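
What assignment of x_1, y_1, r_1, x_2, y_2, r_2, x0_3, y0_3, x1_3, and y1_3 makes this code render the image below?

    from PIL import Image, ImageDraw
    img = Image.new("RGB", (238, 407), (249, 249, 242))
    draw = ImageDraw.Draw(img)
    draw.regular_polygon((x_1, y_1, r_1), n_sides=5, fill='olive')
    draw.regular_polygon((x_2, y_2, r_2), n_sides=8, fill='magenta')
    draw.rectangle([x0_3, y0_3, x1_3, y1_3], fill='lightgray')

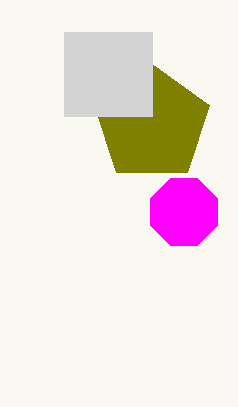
x_1 = 152
y_1 = 124
r_1 = 60
x_2 = 184
y_2 = 212
r_2 = 36
x0_3 = 64
y0_3 = 32
x1_3 = 152
y1_3 = 116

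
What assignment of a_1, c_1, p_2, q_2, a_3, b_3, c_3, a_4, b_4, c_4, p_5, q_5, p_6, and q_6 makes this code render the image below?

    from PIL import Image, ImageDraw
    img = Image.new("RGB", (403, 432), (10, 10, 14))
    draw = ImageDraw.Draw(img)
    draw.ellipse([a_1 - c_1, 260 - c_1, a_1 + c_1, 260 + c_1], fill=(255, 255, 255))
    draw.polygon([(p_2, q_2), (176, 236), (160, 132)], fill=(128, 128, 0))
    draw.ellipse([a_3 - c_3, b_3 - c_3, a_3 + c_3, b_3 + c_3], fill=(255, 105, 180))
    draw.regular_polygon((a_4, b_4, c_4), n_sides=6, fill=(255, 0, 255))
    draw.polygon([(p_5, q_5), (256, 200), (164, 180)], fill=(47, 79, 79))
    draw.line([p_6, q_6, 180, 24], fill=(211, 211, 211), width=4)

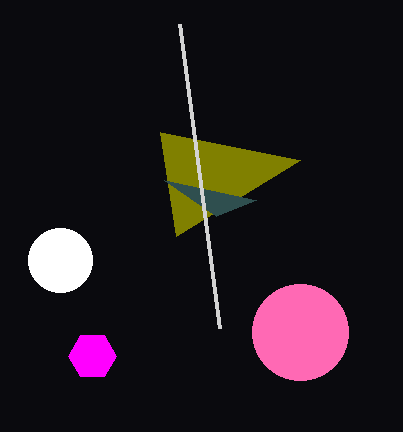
a_1 = 60
c_1 = 32
p_2 = 300
q_2 = 160
a_3 = 300
b_3 = 332
c_3 = 48
a_4 = 92
b_4 = 356
c_4 = 24
p_5 = 216
q_5 = 216
p_6 = 220
q_6 = 328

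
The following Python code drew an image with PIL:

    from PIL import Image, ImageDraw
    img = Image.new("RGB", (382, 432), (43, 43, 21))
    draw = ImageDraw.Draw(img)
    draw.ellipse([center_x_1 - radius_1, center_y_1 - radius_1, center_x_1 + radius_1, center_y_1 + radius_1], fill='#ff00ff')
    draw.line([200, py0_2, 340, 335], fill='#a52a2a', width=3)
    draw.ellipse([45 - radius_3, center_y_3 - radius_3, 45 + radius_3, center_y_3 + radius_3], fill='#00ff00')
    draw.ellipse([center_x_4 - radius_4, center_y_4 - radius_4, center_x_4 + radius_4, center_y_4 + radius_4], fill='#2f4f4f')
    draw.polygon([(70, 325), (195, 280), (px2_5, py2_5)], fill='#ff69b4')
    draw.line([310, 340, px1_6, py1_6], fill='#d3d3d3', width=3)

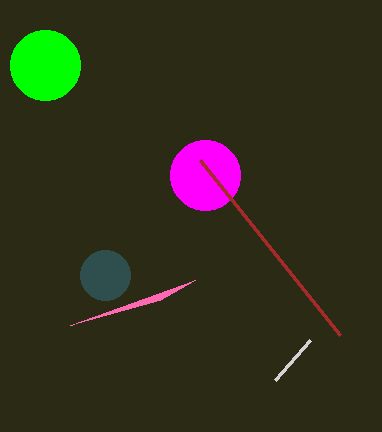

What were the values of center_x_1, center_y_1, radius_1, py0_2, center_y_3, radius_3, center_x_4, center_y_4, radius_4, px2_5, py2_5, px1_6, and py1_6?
center_x_1 = 205
center_y_1 = 175
radius_1 = 35
py0_2 = 160
center_y_3 = 65
radius_3 = 35
center_x_4 = 105
center_y_4 = 275
radius_4 = 25
px2_5 = 160
py2_5 = 300
px1_6 = 275
py1_6 = 380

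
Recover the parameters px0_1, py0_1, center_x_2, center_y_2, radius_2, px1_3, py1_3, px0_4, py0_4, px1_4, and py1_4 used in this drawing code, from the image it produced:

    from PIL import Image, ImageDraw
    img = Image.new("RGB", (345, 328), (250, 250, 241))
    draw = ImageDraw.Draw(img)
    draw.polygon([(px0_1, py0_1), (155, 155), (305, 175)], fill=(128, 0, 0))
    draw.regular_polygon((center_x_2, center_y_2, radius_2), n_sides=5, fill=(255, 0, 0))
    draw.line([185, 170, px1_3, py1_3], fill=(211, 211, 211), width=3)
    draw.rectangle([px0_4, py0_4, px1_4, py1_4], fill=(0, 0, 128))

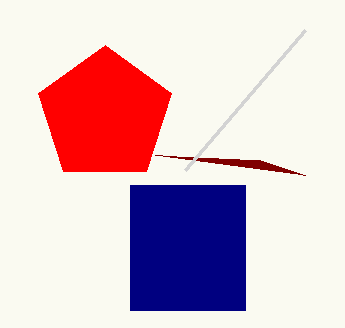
px0_1 = 260; py0_1 = 160; center_x_2 = 105; center_y_2 = 115; radius_2 = 70; px1_3 = 305; py1_3 = 30; px0_4 = 130; py0_4 = 185; px1_4 = 245; py1_4 = 310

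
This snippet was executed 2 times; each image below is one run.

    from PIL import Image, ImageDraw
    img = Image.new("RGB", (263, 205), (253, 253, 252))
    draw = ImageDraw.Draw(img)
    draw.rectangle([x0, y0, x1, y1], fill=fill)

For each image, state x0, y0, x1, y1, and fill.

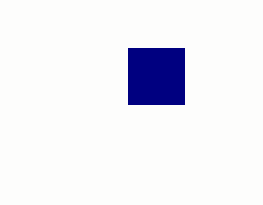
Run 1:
x0 = 128, y0 = 48, x1 = 184, y1 = 104, fill = 'navy'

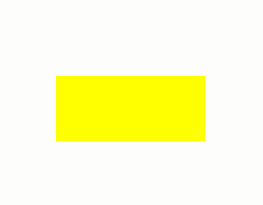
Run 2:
x0 = 56
y0 = 76
x1 = 204
y1 = 140
fill = 'yellow'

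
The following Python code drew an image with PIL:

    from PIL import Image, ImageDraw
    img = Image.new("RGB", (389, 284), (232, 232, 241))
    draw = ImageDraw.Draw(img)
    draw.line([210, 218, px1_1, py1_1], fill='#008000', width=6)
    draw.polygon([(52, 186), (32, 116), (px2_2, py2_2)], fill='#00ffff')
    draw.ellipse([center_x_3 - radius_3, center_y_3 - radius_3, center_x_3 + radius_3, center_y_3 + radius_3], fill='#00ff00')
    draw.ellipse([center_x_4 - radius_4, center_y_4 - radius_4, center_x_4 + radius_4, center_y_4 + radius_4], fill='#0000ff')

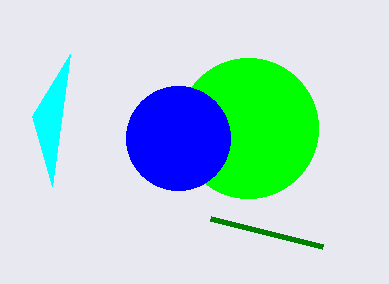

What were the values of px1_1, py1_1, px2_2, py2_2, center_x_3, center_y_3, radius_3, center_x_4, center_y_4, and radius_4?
px1_1 = 322; py1_1 = 246; px2_2 = 70; py2_2 = 54; center_x_3 = 248; center_y_3 = 128; radius_3 = 70; center_x_4 = 178; center_y_4 = 138; radius_4 = 52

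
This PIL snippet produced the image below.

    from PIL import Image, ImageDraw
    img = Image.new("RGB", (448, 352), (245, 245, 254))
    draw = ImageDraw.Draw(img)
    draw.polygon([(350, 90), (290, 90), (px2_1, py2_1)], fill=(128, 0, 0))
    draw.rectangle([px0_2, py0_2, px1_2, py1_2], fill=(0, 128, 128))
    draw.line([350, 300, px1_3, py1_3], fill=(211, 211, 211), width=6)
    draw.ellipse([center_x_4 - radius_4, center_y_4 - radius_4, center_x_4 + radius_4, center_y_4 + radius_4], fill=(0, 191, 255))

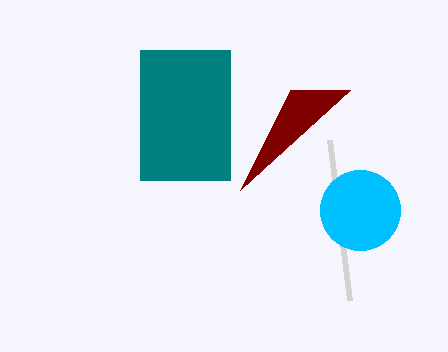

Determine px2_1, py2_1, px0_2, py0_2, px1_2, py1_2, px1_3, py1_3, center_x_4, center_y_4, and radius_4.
px2_1 = 240, py2_1 = 190, px0_2 = 140, py0_2 = 50, px1_2 = 230, py1_2 = 180, px1_3 = 330, py1_3 = 140, center_x_4 = 360, center_y_4 = 210, radius_4 = 40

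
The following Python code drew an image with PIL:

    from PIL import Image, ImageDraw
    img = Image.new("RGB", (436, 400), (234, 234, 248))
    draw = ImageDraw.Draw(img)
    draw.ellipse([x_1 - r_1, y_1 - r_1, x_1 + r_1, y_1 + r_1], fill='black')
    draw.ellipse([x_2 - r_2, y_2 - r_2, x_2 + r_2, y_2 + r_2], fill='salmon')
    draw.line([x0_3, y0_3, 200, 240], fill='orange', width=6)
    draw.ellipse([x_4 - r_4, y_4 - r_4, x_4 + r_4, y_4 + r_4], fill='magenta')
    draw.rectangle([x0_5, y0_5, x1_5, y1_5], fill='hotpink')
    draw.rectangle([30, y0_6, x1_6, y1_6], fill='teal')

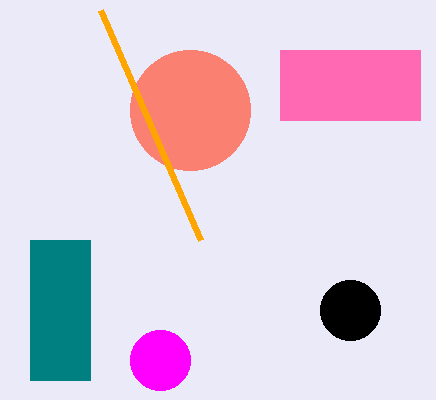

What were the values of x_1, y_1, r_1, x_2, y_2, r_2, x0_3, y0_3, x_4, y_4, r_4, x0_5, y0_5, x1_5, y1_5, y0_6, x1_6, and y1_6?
x_1 = 350; y_1 = 310; r_1 = 30; x_2 = 190; y_2 = 110; r_2 = 60; x0_3 = 100; y0_3 = 10; x_4 = 160; y_4 = 360; r_4 = 30; x0_5 = 280; y0_5 = 50; x1_5 = 420; y1_5 = 120; y0_6 = 240; x1_6 = 90; y1_6 = 380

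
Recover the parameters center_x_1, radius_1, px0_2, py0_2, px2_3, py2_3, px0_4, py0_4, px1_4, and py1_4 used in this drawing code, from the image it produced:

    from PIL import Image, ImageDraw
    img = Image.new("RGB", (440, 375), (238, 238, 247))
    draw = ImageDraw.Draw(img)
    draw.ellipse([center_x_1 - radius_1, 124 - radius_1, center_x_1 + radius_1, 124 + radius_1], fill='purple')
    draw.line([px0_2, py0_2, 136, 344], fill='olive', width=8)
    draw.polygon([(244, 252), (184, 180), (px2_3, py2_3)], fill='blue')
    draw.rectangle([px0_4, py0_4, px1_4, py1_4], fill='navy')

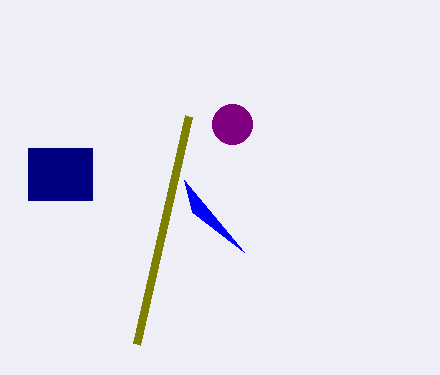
center_x_1 = 232
radius_1 = 20
px0_2 = 188
py0_2 = 116
px2_3 = 192
py2_3 = 212
px0_4 = 28
py0_4 = 148
px1_4 = 92
py1_4 = 200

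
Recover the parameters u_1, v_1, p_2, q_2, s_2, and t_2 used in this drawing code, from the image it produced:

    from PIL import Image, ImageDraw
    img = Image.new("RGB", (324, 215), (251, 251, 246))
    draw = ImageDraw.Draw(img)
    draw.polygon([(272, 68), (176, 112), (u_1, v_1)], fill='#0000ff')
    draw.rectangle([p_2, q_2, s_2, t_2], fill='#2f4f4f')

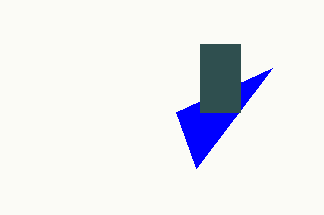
u_1 = 196
v_1 = 168
p_2 = 200
q_2 = 44
s_2 = 240
t_2 = 112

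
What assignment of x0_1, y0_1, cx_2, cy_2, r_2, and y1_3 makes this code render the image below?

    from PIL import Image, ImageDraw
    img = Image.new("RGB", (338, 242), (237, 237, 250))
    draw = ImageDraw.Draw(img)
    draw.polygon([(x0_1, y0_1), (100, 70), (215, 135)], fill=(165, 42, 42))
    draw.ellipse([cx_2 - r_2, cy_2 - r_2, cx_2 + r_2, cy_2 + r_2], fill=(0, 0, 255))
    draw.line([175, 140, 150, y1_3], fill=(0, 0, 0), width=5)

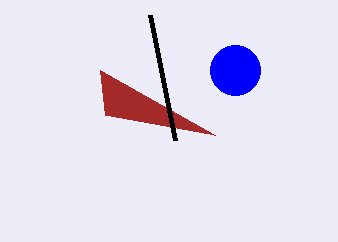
x0_1 = 105
y0_1 = 115
cx_2 = 235
cy_2 = 70
r_2 = 25
y1_3 = 15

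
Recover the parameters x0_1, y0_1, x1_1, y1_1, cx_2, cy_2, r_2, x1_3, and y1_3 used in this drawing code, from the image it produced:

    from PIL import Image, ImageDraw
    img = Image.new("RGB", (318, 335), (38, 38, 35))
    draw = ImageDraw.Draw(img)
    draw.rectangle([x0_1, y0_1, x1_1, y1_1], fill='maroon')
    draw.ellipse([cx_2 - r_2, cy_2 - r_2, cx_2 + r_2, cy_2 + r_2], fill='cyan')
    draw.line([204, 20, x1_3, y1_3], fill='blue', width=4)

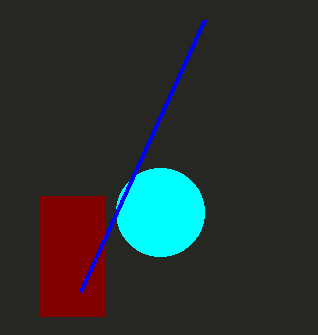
x0_1 = 40, y0_1 = 196, x1_1 = 104, y1_1 = 316, cx_2 = 160, cy_2 = 212, r_2 = 44, x1_3 = 80, y1_3 = 292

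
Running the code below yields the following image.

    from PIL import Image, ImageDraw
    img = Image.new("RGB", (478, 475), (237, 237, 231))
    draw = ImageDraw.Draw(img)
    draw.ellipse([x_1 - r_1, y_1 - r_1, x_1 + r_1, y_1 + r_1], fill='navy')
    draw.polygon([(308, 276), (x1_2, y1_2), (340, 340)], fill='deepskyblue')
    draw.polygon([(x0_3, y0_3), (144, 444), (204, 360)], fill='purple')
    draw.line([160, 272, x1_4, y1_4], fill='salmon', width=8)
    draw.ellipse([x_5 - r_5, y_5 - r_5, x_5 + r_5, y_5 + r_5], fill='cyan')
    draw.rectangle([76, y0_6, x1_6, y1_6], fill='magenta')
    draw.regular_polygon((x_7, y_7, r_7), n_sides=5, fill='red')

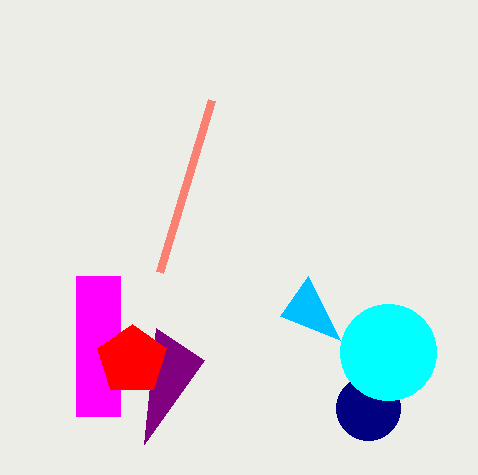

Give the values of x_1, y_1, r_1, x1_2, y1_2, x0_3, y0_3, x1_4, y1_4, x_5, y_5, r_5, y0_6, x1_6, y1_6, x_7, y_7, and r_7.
x_1 = 368; y_1 = 408; r_1 = 32; x1_2 = 280; y1_2 = 316; x0_3 = 156; y0_3 = 328; x1_4 = 212; y1_4 = 100; x_5 = 388; y_5 = 352; r_5 = 48; y0_6 = 276; x1_6 = 120; y1_6 = 416; x_7 = 132; y_7 = 360; r_7 = 36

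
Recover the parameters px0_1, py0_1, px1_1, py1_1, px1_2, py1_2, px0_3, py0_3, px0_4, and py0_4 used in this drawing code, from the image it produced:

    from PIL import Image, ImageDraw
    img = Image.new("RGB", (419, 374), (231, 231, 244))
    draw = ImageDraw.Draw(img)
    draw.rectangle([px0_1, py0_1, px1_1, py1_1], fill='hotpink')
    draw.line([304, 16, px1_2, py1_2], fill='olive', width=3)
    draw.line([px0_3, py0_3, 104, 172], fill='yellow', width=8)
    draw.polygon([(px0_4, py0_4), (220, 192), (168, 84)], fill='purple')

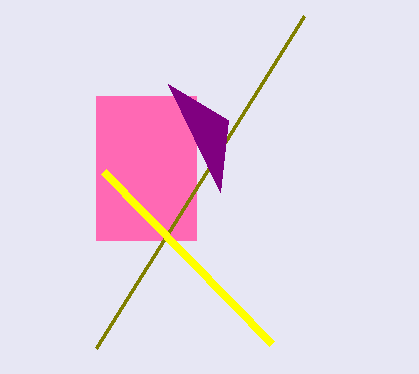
px0_1 = 96; py0_1 = 96; px1_1 = 196; py1_1 = 240; px1_2 = 96; py1_2 = 348; px0_3 = 272; py0_3 = 344; px0_4 = 228; py0_4 = 120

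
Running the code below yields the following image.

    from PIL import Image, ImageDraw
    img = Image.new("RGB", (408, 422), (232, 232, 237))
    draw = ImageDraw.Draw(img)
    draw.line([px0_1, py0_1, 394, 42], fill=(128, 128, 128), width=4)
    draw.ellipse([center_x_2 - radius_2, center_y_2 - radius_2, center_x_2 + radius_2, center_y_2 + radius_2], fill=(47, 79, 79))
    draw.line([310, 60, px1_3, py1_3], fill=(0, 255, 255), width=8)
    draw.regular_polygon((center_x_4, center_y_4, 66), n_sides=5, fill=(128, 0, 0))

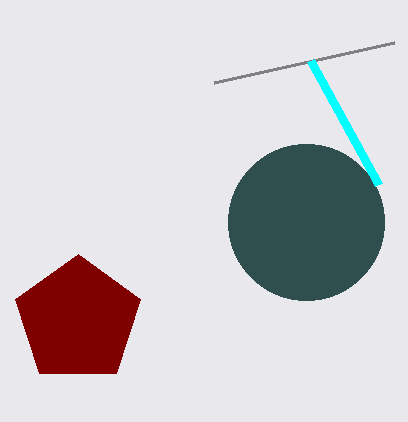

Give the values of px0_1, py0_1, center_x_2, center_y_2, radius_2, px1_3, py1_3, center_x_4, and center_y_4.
px0_1 = 214; py0_1 = 82; center_x_2 = 306; center_y_2 = 222; radius_2 = 78; px1_3 = 378; py1_3 = 184; center_x_4 = 78; center_y_4 = 320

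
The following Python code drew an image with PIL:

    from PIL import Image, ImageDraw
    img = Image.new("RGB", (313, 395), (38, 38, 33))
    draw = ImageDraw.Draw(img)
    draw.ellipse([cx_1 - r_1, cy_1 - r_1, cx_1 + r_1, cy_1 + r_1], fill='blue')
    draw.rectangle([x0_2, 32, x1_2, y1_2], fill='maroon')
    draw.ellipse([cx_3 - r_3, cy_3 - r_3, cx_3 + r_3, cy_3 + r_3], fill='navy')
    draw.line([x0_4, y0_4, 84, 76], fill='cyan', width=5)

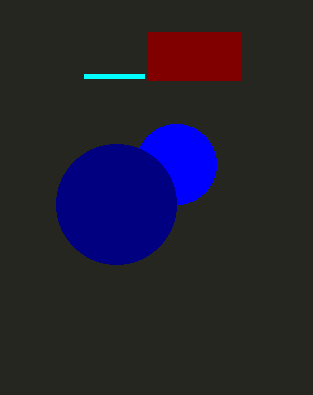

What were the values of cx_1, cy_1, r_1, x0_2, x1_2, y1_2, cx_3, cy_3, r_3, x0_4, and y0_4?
cx_1 = 176, cy_1 = 164, r_1 = 40, x0_2 = 148, x1_2 = 240, y1_2 = 80, cx_3 = 116, cy_3 = 204, r_3 = 60, x0_4 = 144, y0_4 = 76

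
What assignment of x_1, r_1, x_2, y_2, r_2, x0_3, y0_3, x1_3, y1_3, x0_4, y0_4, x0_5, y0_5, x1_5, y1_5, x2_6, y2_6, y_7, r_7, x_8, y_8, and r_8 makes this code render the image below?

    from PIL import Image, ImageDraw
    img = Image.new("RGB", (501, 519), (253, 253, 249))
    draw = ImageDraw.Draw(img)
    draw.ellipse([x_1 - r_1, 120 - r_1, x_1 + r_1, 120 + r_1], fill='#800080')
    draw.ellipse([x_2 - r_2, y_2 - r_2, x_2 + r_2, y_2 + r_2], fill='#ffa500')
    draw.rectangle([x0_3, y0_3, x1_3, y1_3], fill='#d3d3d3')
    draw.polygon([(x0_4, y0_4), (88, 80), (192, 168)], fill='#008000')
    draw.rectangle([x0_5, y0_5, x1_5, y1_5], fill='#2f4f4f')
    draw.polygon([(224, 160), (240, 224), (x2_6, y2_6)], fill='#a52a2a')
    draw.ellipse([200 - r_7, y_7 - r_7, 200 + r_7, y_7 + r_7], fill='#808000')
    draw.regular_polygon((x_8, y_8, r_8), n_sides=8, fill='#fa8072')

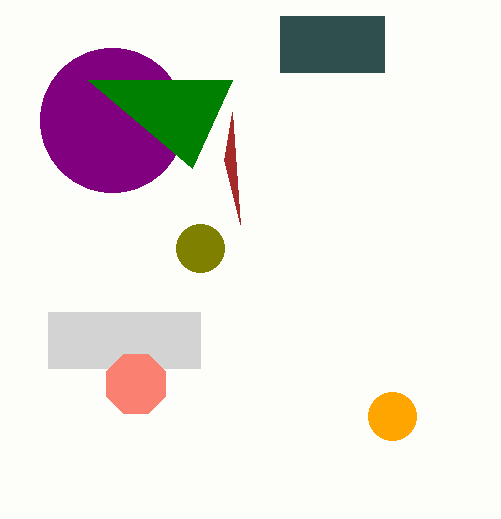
x_1 = 112, r_1 = 72, x_2 = 392, y_2 = 416, r_2 = 24, x0_3 = 48, y0_3 = 312, x1_3 = 200, y1_3 = 368, x0_4 = 232, y0_4 = 80, x0_5 = 280, y0_5 = 16, x1_5 = 384, y1_5 = 72, x2_6 = 232, y2_6 = 112, y_7 = 248, r_7 = 24, x_8 = 136, y_8 = 384, r_8 = 32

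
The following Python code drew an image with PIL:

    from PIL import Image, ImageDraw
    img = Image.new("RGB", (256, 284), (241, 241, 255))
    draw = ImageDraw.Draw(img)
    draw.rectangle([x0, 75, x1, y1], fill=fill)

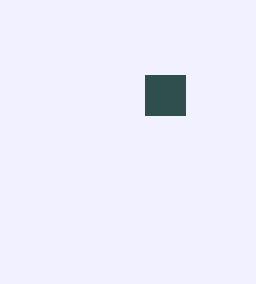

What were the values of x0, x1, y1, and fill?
x0 = 145
x1 = 185
y1 = 115
fill = 'darkslategray'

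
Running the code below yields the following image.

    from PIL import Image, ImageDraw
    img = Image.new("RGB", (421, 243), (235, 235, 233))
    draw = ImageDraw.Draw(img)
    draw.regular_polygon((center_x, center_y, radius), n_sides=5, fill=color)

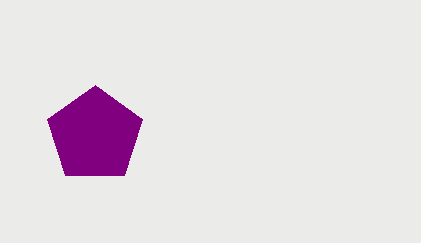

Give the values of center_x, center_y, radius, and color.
center_x = 95; center_y = 135; radius = 50; color = 'purple'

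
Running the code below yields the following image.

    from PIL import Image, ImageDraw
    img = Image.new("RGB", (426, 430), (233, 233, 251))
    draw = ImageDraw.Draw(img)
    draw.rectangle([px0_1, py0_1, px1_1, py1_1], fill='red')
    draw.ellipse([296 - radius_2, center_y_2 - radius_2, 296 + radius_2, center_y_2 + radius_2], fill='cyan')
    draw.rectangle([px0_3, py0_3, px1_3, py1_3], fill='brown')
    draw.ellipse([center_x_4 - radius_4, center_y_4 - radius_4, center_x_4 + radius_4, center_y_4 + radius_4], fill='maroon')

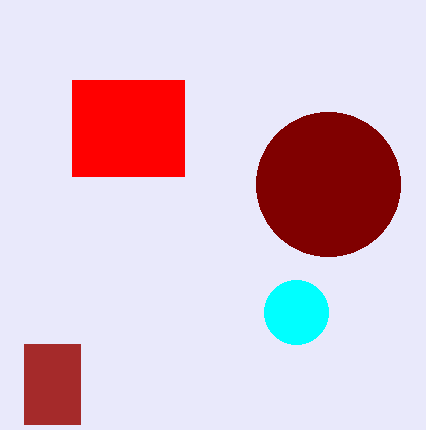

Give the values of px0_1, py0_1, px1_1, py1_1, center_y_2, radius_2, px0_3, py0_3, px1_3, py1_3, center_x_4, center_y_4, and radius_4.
px0_1 = 72; py0_1 = 80; px1_1 = 184; py1_1 = 176; center_y_2 = 312; radius_2 = 32; px0_3 = 24; py0_3 = 344; px1_3 = 80; py1_3 = 424; center_x_4 = 328; center_y_4 = 184; radius_4 = 72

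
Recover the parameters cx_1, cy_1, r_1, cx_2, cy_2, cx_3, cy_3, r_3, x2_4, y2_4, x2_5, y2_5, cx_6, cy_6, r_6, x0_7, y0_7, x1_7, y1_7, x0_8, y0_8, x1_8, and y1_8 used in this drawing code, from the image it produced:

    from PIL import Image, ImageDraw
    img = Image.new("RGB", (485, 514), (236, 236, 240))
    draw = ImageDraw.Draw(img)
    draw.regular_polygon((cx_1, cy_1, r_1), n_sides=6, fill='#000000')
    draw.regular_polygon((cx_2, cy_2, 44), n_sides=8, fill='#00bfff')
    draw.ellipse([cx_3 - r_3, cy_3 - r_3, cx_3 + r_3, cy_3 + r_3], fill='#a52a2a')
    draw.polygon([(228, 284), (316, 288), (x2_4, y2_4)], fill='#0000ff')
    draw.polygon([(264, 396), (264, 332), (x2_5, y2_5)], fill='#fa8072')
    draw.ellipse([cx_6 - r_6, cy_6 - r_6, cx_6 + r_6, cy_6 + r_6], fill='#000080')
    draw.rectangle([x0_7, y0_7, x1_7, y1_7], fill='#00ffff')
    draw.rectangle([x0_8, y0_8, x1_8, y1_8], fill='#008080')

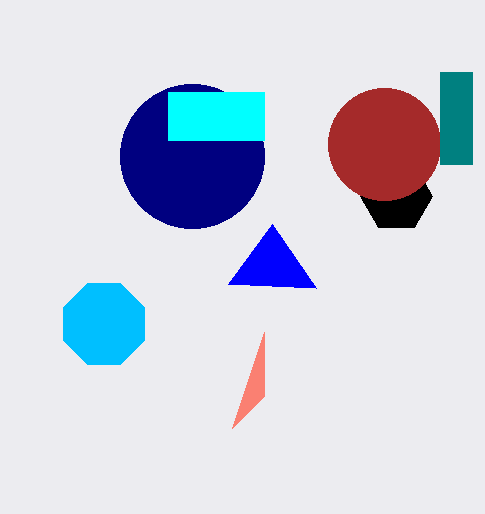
cx_1 = 396, cy_1 = 196, r_1 = 36, cx_2 = 104, cy_2 = 324, cx_3 = 384, cy_3 = 144, r_3 = 56, x2_4 = 272, y2_4 = 224, x2_5 = 232, y2_5 = 428, cx_6 = 192, cy_6 = 156, r_6 = 72, x0_7 = 168, y0_7 = 92, x1_7 = 264, y1_7 = 140, x0_8 = 440, y0_8 = 72, x1_8 = 472, y1_8 = 164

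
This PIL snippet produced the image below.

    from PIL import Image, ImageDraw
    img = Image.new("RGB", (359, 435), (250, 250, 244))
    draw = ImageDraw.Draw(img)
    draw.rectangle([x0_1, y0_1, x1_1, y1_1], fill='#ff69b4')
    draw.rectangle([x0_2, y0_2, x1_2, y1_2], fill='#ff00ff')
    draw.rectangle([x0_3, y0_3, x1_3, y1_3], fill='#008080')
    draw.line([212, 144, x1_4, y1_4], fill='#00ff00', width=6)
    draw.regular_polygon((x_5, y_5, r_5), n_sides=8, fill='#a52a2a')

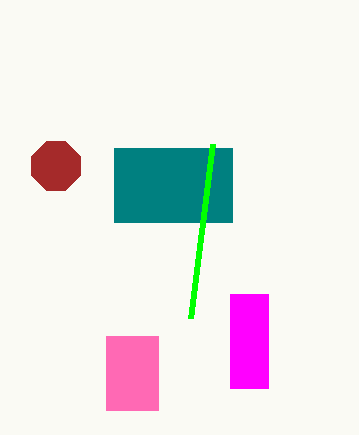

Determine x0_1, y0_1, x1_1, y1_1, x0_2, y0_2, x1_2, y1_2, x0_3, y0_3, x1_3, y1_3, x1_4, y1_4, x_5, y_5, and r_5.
x0_1 = 106; y0_1 = 336; x1_1 = 158; y1_1 = 410; x0_2 = 230; y0_2 = 294; x1_2 = 268; y1_2 = 388; x0_3 = 114; y0_3 = 148; x1_3 = 232; y1_3 = 222; x1_4 = 190; y1_4 = 318; x_5 = 56; y_5 = 166; r_5 = 26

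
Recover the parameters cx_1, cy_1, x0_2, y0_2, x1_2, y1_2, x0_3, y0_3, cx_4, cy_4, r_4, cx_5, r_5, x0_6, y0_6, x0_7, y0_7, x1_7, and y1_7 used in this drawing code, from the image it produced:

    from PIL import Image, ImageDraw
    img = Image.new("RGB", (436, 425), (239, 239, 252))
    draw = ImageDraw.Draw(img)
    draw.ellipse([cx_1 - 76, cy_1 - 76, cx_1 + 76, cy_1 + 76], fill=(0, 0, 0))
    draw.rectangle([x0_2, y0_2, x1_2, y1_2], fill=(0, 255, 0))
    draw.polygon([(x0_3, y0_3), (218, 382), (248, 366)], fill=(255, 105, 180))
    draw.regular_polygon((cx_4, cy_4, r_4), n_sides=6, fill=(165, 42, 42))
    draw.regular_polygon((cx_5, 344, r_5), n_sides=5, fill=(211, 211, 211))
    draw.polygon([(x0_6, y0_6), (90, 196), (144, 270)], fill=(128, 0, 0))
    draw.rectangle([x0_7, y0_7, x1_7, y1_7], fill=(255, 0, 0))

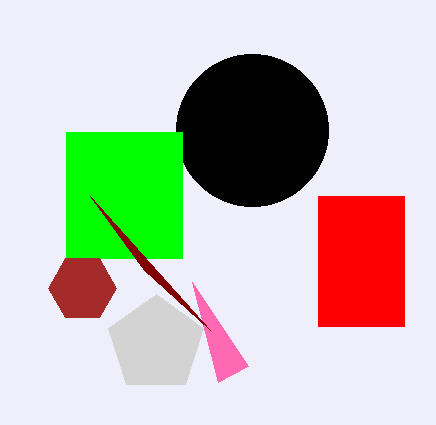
cx_1 = 252
cy_1 = 130
x0_2 = 66
y0_2 = 132
x1_2 = 182
y1_2 = 258
x0_3 = 192
y0_3 = 282
cx_4 = 82
cy_4 = 288
r_4 = 34
cx_5 = 156
r_5 = 50
x0_6 = 210
y0_6 = 330
x0_7 = 318
y0_7 = 196
x1_7 = 404
y1_7 = 326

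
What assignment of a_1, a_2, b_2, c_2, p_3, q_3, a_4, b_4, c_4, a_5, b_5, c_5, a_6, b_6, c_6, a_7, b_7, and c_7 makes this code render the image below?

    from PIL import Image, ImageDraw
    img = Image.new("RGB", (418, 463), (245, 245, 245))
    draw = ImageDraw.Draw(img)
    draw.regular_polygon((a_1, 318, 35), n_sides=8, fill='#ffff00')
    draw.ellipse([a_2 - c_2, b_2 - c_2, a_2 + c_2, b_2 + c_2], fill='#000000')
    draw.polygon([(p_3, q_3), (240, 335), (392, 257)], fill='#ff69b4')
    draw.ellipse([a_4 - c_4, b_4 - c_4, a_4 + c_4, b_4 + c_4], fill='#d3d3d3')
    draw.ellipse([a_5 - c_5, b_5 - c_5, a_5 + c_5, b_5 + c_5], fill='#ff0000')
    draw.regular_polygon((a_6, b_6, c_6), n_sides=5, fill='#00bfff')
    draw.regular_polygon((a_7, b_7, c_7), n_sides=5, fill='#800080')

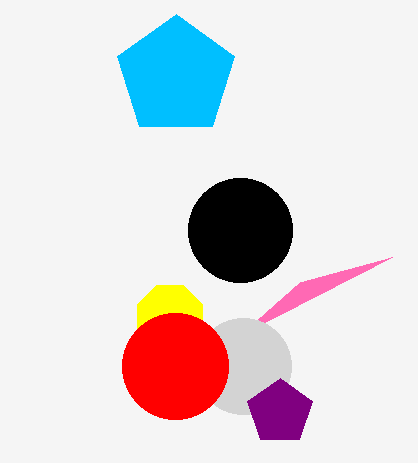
a_1 = 170
a_2 = 240
b_2 = 230
c_2 = 52
p_3 = 300
q_3 = 282
a_4 = 243
b_4 = 366
c_4 = 48
a_5 = 175
b_5 = 366
c_5 = 53
a_6 = 176
b_6 = 76
c_6 = 62
a_7 = 280
b_7 = 412
c_7 = 34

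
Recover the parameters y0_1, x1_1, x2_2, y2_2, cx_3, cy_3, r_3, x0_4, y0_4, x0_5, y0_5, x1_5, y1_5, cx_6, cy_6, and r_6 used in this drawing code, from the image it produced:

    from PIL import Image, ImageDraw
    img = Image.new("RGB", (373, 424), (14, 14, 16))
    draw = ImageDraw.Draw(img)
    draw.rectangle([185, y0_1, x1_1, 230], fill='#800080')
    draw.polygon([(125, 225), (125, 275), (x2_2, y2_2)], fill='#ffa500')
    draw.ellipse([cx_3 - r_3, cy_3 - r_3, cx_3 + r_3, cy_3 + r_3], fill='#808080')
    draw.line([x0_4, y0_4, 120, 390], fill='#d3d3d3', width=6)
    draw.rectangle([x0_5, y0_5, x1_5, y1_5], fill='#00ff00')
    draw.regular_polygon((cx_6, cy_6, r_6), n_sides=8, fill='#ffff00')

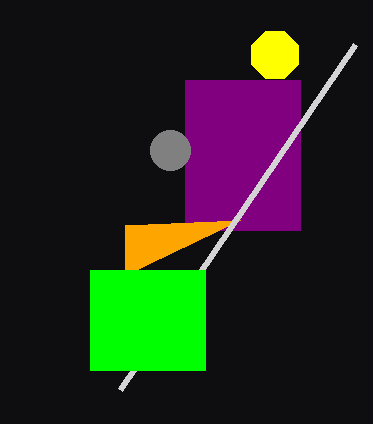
y0_1 = 80
x1_1 = 300
x2_2 = 240
y2_2 = 220
cx_3 = 170
cy_3 = 150
r_3 = 20
x0_4 = 355
y0_4 = 45
x0_5 = 90
y0_5 = 270
x1_5 = 205
y1_5 = 370
cx_6 = 275
cy_6 = 55
r_6 = 25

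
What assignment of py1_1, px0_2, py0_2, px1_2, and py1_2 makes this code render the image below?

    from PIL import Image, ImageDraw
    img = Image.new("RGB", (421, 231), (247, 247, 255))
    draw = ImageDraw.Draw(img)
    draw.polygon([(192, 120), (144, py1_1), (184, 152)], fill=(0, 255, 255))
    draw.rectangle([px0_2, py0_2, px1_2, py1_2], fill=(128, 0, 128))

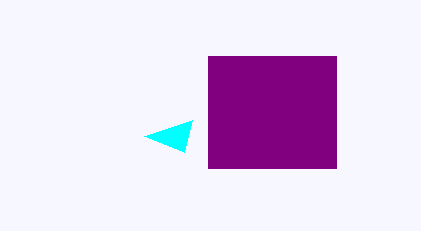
py1_1 = 136, px0_2 = 208, py0_2 = 56, px1_2 = 336, py1_2 = 168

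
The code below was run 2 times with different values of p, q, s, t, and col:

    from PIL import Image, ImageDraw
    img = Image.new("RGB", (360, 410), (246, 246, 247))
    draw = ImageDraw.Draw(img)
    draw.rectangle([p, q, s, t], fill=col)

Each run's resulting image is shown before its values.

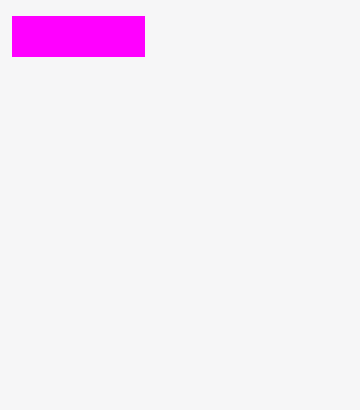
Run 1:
p = 12; q = 16; s = 144; t = 56; col = 'magenta'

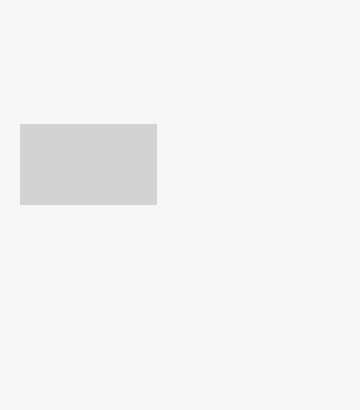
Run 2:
p = 20, q = 124, s = 156, t = 204, col = 'lightgray'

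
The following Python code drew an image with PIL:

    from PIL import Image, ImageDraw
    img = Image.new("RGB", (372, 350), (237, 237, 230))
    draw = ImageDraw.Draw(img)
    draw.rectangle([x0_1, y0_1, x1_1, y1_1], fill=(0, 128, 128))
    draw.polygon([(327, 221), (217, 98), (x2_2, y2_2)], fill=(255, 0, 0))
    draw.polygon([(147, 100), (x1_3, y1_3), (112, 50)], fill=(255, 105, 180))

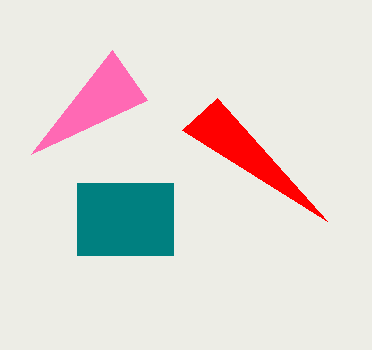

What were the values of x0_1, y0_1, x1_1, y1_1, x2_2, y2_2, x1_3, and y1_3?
x0_1 = 77, y0_1 = 183, x1_1 = 173, y1_1 = 255, x2_2 = 182, y2_2 = 130, x1_3 = 31, y1_3 = 154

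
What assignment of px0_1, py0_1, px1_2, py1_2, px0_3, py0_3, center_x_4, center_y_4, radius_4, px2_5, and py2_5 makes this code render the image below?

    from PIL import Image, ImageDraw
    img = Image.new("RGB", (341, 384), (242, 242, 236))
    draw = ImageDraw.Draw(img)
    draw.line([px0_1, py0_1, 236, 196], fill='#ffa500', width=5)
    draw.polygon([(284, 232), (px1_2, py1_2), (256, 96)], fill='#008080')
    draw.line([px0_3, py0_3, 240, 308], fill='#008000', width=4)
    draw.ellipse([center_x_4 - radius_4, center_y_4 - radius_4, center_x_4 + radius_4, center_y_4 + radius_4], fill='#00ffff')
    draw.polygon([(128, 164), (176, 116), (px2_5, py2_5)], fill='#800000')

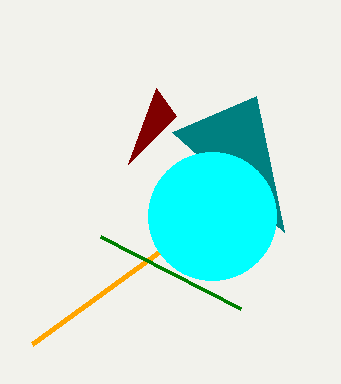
px0_1 = 32; py0_1 = 344; px1_2 = 172; py1_2 = 132; px0_3 = 100; py0_3 = 236; center_x_4 = 212; center_y_4 = 216; radius_4 = 64; px2_5 = 156; py2_5 = 88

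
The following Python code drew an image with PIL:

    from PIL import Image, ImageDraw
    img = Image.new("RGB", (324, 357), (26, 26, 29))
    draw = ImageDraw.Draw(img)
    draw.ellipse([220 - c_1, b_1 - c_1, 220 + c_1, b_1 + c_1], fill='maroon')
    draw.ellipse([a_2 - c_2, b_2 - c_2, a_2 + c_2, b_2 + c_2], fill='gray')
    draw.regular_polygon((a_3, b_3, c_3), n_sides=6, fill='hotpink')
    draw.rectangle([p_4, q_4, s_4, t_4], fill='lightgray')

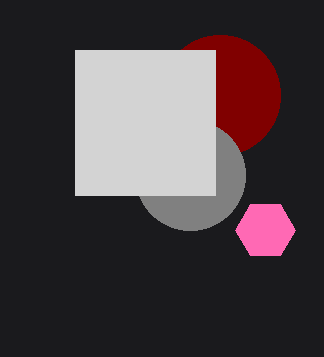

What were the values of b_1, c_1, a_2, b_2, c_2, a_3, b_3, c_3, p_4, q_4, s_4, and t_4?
b_1 = 95
c_1 = 60
a_2 = 190
b_2 = 175
c_2 = 55
a_3 = 265
b_3 = 230
c_3 = 30
p_4 = 75
q_4 = 50
s_4 = 215
t_4 = 195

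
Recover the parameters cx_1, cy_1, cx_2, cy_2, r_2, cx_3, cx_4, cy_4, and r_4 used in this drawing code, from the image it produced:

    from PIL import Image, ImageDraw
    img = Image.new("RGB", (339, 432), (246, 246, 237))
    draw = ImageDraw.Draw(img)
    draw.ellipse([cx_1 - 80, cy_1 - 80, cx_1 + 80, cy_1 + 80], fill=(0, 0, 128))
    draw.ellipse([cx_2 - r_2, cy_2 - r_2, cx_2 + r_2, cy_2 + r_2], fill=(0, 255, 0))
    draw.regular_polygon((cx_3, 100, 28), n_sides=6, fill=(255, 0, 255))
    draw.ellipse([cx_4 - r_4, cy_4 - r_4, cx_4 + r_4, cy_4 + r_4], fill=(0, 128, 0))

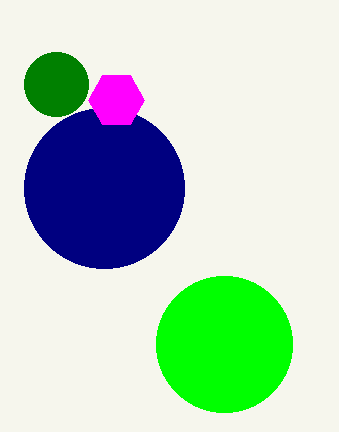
cx_1 = 104, cy_1 = 188, cx_2 = 224, cy_2 = 344, r_2 = 68, cx_3 = 116, cx_4 = 56, cy_4 = 84, r_4 = 32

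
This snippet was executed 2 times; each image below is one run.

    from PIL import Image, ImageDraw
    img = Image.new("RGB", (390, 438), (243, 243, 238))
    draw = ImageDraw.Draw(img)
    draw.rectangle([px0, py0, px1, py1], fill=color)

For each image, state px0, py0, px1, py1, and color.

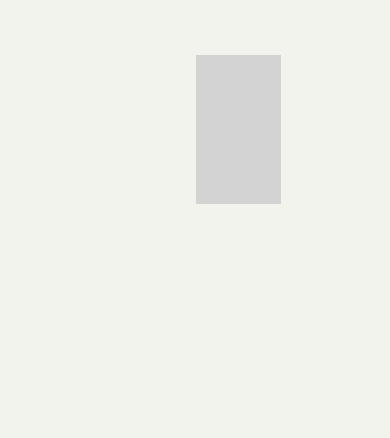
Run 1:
px0 = 196; py0 = 55; px1 = 280; py1 = 203; color = 'lightgray'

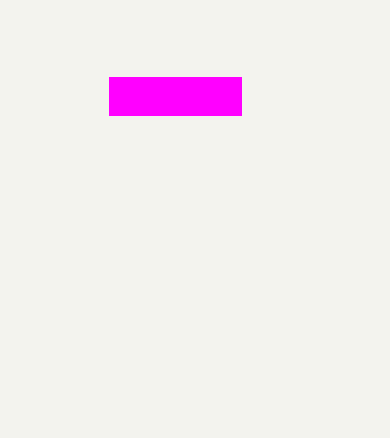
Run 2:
px0 = 109, py0 = 77, px1 = 241, py1 = 115, color = 'magenta'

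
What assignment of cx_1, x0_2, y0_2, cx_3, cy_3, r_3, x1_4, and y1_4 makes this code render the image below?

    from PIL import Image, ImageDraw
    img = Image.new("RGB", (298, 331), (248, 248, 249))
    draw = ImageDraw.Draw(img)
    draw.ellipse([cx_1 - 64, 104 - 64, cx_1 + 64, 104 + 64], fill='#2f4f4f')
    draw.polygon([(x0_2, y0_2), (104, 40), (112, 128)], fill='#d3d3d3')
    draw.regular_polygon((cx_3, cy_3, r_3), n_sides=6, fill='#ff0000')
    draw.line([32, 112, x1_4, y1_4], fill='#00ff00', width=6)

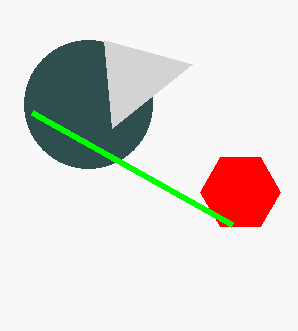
cx_1 = 88; x0_2 = 192; y0_2 = 64; cx_3 = 240; cy_3 = 192; r_3 = 40; x1_4 = 232; y1_4 = 224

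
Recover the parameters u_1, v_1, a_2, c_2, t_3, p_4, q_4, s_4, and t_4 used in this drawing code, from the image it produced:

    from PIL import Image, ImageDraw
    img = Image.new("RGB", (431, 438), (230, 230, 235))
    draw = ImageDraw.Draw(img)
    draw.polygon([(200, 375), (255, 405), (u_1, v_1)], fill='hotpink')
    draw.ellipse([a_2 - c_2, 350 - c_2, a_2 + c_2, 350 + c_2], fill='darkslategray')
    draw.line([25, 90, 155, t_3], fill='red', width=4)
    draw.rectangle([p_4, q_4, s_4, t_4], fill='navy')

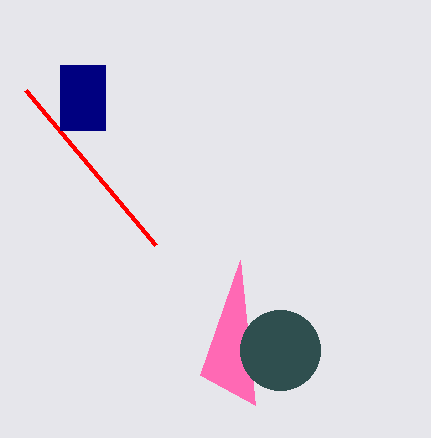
u_1 = 240
v_1 = 260
a_2 = 280
c_2 = 40
t_3 = 245
p_4 = 60
q_4 = 65
s_4 = 105
t_4 = 130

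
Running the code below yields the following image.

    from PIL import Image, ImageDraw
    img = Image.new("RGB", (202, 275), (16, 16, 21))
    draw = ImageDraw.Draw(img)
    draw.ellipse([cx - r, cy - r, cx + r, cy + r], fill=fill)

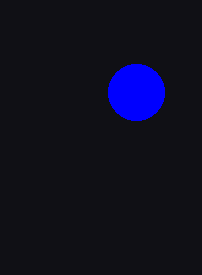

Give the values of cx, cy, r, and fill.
cx = 136; cy = 92; r = 28; fill = 'blue'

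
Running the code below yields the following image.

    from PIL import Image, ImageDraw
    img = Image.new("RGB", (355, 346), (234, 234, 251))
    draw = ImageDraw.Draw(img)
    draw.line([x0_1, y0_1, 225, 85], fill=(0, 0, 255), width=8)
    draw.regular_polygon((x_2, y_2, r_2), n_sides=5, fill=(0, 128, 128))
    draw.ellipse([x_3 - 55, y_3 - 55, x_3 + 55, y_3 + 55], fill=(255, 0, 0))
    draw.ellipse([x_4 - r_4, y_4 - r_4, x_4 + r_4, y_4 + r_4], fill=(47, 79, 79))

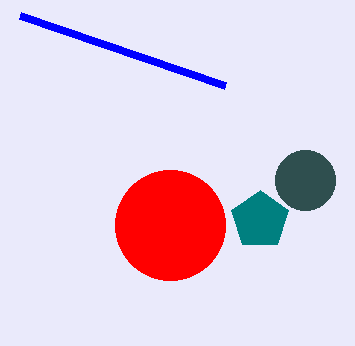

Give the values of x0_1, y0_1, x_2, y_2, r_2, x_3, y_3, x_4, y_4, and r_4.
x0_1 = 20
y0_1 = 15
x_2 = 260
y_2 = 220
r_2 = 30
x_3 = 170
y_3 = 225
x_4 = 305
y_4 = 180
r_4 = 30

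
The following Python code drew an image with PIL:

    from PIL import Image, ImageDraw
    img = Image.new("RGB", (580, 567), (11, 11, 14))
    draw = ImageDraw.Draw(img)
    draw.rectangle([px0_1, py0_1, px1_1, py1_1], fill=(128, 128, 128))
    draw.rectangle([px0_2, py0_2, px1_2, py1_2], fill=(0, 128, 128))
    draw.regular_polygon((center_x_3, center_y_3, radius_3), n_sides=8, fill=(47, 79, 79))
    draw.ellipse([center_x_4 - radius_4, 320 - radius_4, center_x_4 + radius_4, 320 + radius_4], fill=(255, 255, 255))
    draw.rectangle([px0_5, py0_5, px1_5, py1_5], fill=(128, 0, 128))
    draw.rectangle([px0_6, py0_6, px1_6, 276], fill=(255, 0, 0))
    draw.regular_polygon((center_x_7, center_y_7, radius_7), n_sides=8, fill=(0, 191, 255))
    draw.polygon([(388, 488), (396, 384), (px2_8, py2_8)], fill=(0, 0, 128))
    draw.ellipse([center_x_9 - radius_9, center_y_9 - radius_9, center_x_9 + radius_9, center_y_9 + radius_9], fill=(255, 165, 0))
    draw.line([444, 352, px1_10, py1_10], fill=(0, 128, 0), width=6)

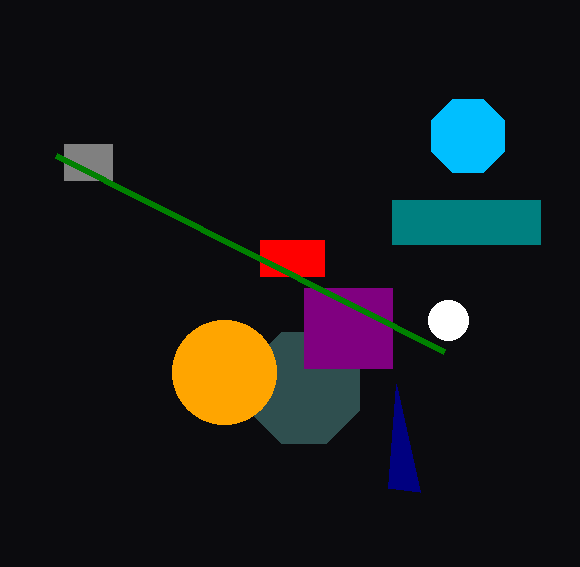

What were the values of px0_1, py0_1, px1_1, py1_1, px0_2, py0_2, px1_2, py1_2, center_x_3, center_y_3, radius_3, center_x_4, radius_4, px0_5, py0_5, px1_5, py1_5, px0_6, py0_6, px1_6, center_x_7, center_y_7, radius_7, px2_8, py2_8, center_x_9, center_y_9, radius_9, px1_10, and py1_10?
px0_1 = 64; py0_1 = 144; px1_1 = 112; py1_1 = 180; px0_2 = 392; py0_2 = 200; px1_2 = 540; py1_2 = 244; center_x_3 = 304; center_y_3 = 388; radius_3 = 60; center_x_4 = 448; radius_4 = 20; px0_5 = 304; py0_5 = 288; px1_5 = 392; py1_5 = 368; px0_6 = 260; py0_6 = 240; px1_6 = 324; center_x_7 = 468; center_y_7 = 136; radius_7 = 40; px2_8 = 420; py2_8 = 492; center_x_9 = 224; center_y_9 = 372; radius_9 = 52; px1_10 = 56; py1_10 = 156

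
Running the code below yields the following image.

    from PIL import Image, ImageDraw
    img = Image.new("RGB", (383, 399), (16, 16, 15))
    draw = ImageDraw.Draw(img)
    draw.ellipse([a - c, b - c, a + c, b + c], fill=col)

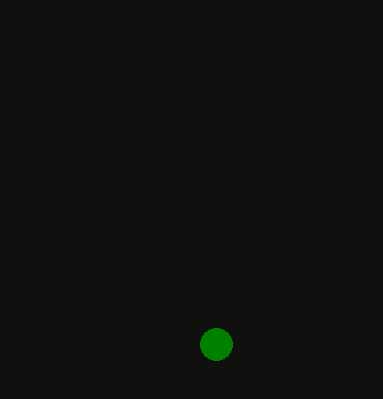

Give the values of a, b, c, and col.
a = 216, b = 344, c = 16, col = 'green'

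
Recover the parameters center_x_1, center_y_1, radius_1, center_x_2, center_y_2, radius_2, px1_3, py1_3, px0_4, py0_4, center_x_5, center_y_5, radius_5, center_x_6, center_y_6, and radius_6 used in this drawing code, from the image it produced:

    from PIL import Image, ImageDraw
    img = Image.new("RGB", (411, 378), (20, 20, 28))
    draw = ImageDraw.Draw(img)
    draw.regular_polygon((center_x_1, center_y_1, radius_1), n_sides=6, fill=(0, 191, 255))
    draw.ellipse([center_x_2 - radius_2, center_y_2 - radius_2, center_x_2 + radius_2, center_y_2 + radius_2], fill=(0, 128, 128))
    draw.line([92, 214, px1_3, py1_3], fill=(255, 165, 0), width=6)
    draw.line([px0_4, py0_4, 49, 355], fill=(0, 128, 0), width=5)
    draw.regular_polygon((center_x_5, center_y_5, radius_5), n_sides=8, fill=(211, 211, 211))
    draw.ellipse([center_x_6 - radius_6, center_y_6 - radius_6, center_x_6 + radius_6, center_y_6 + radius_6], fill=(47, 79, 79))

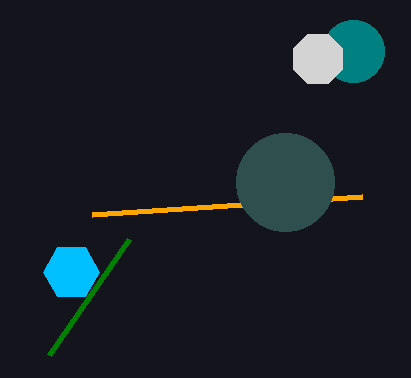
center_x_1 = 71, center_y_1 = 272, radius_1 = 28, center_x_2 = 353, center_y_2 = 51, radius_2 = 31, px1_3 = 362, py1_3 = 196, px0_4 = 129, py0_4 = 239, center_x_5 = 318, center_y_5 = 59, radius_5 = 27, center_x_6 = 285, center_y_6 = 182, radius_6 = 49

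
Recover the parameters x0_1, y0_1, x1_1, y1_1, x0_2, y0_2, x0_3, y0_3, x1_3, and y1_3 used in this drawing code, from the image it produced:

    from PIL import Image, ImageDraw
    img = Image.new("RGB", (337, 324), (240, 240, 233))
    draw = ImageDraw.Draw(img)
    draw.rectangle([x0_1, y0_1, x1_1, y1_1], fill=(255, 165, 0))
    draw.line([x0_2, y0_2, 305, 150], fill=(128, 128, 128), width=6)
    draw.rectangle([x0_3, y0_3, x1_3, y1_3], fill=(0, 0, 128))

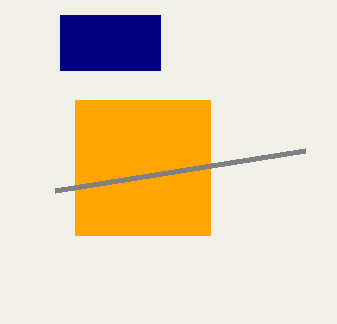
x0_1 = 75
y0_1 = 100
x1_1 = 210
y1_1 = 235
x0_2 = 55
y0_2 = 190
x0_3 = 60
y0_3 = 15
x1_3 = 160
y1_3 = 70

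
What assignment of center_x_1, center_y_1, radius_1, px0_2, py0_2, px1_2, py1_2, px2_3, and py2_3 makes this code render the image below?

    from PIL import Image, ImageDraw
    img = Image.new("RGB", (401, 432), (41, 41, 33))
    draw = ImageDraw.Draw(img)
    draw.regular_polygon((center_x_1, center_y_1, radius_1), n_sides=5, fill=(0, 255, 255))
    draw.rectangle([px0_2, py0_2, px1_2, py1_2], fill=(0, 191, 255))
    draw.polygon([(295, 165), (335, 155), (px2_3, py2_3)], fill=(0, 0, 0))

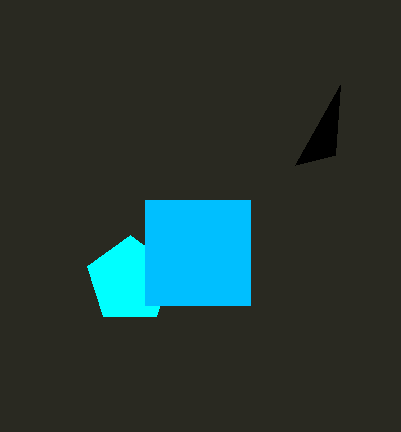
center_x_1 = 130, center_y_1 = 280, radius_1 = 45, px0_2 = 145, py0_2 = 200, px1_2 = 250, py1_2 = 305, px2_3 = 340, py2_3 = 85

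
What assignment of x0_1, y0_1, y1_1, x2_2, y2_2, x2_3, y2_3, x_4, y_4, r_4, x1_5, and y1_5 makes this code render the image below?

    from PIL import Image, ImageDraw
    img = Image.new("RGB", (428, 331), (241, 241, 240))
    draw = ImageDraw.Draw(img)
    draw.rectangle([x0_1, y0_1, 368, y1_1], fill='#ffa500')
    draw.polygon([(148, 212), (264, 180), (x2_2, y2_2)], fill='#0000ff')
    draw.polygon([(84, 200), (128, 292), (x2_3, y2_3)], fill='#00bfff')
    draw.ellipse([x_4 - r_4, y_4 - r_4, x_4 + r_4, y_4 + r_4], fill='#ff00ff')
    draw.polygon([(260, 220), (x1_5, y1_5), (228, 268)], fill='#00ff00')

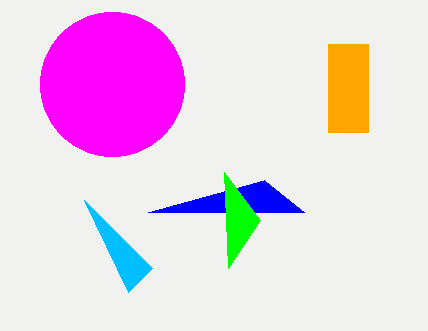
x0_1 = 328, y0_1 = 44, y1_1 = 132, x2_2 = 304, y2_2 = 212, x2_3 = 152, y2_3 = 268, x_4 = 112, y_4 = 84, r_4 = 72, x1_5 = 224, y1_5 = 172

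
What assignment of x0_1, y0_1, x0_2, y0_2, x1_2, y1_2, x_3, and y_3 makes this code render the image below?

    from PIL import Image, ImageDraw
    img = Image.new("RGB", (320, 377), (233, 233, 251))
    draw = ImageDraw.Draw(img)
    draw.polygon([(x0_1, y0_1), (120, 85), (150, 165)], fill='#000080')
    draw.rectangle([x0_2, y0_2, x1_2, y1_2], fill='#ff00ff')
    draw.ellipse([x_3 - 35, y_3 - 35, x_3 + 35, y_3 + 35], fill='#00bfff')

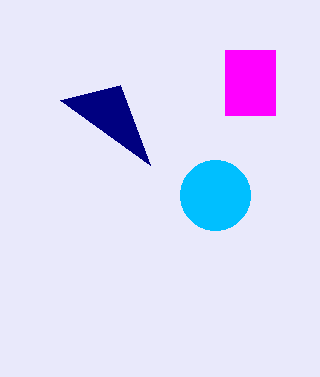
x0_1 = 60
y0_1 = 100
x0_2 = 225
y0_2 = 50
x1_2 = 275
y1_2 = 115
x_3 = 215
y_3 = 195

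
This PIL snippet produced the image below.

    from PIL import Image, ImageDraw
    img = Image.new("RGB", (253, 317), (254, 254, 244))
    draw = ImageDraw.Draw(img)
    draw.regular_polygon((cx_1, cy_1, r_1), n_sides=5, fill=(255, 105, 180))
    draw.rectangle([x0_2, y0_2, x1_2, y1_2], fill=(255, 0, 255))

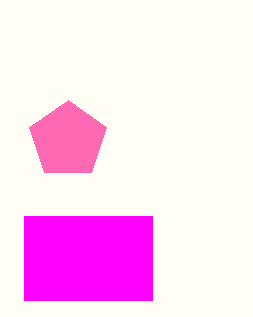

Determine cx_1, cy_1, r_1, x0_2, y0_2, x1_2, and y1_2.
cx_1 = 68; cy_1 = 140; r_1 = 40; x0_2 = 24; y0_2 = 216; x1_2 = 152; y1_2 = 300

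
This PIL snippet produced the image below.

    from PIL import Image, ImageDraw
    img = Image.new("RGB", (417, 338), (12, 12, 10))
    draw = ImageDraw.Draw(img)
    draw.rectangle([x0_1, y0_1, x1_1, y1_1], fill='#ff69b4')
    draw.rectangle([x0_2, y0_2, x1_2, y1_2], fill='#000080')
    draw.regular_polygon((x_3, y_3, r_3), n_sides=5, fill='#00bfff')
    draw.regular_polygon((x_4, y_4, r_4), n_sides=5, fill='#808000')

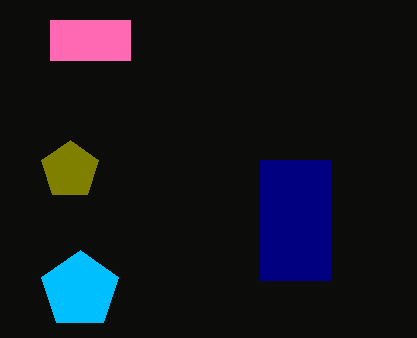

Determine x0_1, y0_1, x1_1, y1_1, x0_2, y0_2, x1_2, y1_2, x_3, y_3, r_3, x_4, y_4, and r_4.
x0_1 = 50
y0_1 = 20
x1_1 = 130
y1_1 = 60
x0_2 = 260
y0_2 = 160
x1_2 = 330
y1_2 = 280
x_3 = 80
y_3 = 290
r_3 = 40
x_4 = 70
y_4 = 170
r_4 = 30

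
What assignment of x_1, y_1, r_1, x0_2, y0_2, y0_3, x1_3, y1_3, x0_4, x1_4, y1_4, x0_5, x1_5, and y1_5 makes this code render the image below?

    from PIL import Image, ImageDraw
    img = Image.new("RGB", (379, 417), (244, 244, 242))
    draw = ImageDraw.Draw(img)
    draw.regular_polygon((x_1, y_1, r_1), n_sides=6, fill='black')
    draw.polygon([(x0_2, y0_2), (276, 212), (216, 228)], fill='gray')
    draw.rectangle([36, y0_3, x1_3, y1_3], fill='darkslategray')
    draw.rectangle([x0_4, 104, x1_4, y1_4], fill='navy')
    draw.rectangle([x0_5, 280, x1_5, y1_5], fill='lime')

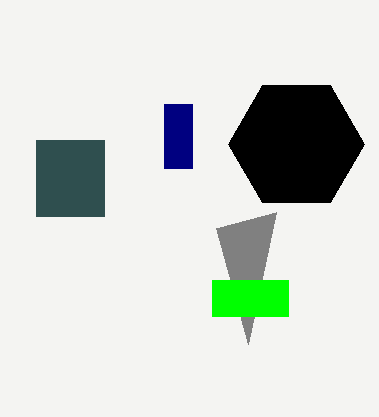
x_1 = 296; y_1 = 144; r_1 = 68; x0_2 = 248; y0_2 = 344; y0_3 = 140; x1_3 = 104; y1_3 = 216; x0_4 = 164; x1_4 = 192; y1_4 = 168; x0_5 = 212; x1_5 = 288; y1_5 = 316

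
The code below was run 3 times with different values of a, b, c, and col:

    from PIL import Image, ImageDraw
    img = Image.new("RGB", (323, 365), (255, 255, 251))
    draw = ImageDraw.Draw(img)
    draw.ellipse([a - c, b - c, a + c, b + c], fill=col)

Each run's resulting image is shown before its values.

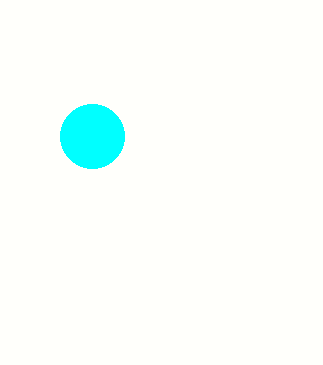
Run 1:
a = 92
b = 136
c = 32
col = 'cyan'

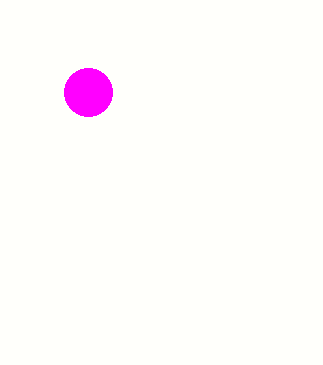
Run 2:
a = 88
b = 92
c = 24
col = 'magenta'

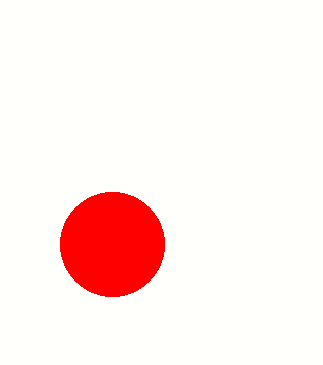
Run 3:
a = 112; b = 244; c = 52; col = 'red'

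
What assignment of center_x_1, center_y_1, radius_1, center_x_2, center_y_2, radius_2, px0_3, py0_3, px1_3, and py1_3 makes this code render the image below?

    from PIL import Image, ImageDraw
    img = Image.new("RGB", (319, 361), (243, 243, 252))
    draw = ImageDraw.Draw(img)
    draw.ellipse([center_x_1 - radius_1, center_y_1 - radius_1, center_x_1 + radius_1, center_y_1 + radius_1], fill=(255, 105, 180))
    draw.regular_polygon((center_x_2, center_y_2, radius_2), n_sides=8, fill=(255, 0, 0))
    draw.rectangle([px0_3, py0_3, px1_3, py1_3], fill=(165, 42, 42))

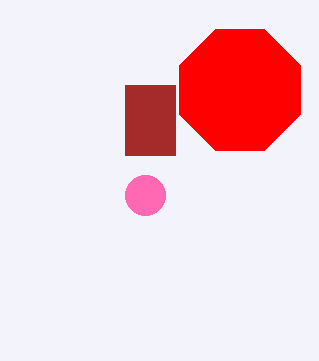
center_x_1 = 145; center_y_1 = 195; radius_1 = 20; center_x_2 = 240; center_y_2 = 90; radius_2 = 65; px0_3 = 125; py0_3 = 85; px1_3 = 175; py1_3 = 155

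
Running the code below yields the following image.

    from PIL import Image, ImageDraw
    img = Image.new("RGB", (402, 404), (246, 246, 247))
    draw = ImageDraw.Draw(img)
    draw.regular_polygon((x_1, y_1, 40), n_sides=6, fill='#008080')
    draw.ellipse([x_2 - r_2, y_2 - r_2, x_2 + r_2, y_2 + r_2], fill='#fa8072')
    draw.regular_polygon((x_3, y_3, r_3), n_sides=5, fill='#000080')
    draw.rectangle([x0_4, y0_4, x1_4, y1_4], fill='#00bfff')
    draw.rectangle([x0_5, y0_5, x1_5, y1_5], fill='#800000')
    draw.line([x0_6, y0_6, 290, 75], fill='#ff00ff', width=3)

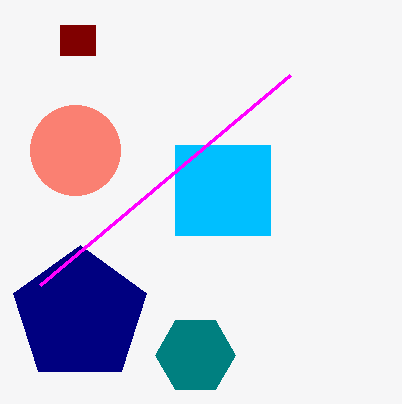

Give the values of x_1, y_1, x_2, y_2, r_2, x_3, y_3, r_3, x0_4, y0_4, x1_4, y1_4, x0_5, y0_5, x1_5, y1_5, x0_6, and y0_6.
x_1 = 195, y_1 = 355, x_2 = 75, y_2 = 150, r_2 = 45, x_3 = 80, y_3 = 315, r_3 = 70, x0_4 = 175, y0_4 = 145, x1_4 = 270, y1_4 = 235, x0_5 = 60, y0_5 = 25, x1_5 = 95, y1_5 = 55, x0_6 = 40, y0_6 = 285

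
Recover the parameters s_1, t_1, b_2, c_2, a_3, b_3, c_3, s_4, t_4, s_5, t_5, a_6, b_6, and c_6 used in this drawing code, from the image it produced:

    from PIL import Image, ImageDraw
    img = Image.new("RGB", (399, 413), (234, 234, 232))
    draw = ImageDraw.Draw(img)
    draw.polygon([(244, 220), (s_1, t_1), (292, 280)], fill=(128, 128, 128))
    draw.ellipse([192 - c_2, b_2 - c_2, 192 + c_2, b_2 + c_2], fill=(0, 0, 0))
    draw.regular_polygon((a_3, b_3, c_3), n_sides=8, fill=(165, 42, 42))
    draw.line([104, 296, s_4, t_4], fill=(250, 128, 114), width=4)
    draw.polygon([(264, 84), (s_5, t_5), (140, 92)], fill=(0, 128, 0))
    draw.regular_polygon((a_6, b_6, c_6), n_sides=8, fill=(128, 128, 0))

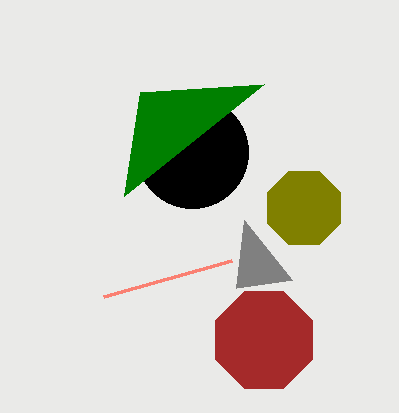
s_1 = 236; t_1 = 288; b_2 = 152; c_2 = 56; a_3 = 264; b_3 = 340; c_3 = 52; s_4 = 232; t_4 = 260; s_5 = 124; t_5 = 196; a_6 = 304; b_6 = 208; c_6 = 40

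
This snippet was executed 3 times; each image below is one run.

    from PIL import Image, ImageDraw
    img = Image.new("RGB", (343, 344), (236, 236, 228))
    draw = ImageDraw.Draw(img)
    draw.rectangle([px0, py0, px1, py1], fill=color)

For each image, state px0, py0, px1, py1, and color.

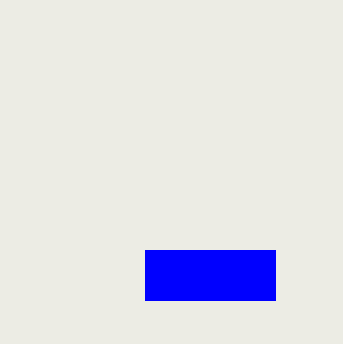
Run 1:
px0 = 145
py0 = 250
px1 = 275
py1 = 300
color = 'blue'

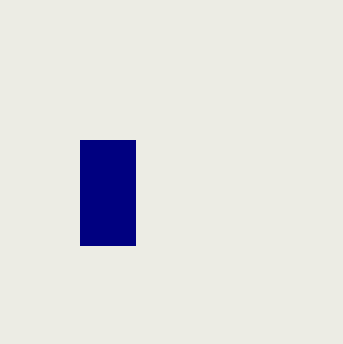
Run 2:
px0 = 80, py0 = 140, px1 = 135, py1 = 245, color = 'navy'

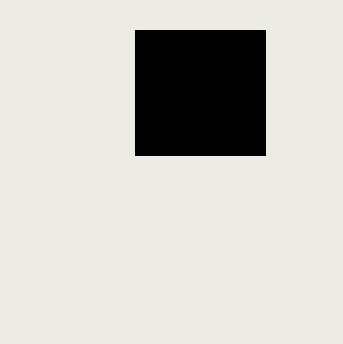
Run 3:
px0 = 135; py0 = 30; px1 = 265; py1 = 155; color = 'black'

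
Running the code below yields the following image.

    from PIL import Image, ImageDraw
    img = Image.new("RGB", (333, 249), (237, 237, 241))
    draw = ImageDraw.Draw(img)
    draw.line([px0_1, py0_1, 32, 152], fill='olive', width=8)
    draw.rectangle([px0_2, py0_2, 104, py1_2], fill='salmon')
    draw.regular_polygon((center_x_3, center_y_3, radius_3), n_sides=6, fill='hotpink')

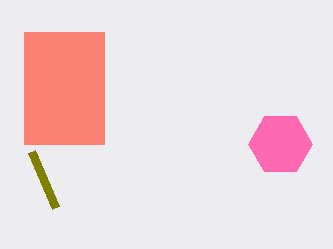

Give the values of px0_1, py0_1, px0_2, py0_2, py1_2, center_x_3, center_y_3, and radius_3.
px0_1 = 56, py0_1 = 208, px0_2 = 24, py0_2 = 32, py1_2 = 144, center_x_3 = 280, center_y_3 = 144, radius_3 = 32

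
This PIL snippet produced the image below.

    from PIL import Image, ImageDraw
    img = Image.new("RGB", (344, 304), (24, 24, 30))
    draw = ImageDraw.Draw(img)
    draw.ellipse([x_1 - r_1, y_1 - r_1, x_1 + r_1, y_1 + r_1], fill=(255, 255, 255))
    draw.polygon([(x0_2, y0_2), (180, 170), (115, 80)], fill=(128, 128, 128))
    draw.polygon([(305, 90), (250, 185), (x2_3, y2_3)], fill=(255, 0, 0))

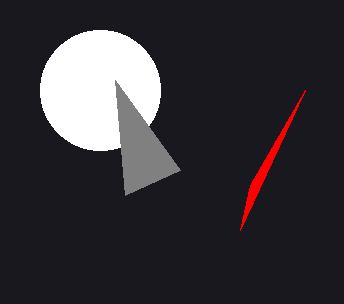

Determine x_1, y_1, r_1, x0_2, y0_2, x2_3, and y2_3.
x_1 = 100
y_1 = 90
r_1 = 60
x0_2 = 125
y0_2 = 195
x2_3 = 240
y2_3 = 230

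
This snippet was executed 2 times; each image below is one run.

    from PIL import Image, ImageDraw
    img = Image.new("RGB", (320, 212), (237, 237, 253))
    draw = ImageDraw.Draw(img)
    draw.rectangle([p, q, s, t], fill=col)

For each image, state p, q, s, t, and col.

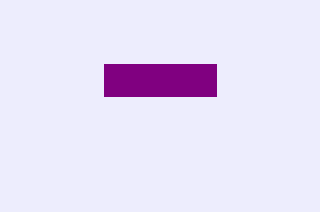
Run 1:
p = 104
q = 64
s = 216
t = 96
col = 'purple'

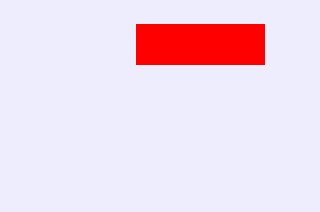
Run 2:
p = 136
q = 24
s = 264
t = 64
col = 'red'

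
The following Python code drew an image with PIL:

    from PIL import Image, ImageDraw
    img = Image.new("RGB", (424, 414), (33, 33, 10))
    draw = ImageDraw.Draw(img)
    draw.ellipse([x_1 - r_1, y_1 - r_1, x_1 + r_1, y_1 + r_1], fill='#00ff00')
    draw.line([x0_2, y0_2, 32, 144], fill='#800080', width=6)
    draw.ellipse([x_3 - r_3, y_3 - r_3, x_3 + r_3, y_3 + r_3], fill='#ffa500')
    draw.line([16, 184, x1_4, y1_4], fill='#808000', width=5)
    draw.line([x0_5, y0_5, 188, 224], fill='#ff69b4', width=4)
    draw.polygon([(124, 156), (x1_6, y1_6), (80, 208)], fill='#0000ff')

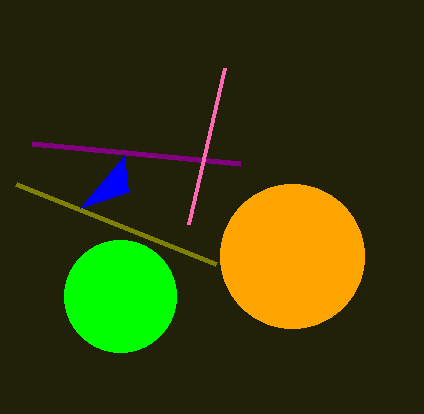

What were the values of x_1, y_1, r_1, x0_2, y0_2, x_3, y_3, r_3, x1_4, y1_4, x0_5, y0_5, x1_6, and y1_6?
x_1 = 120, y_1 = 296, r_1 = 56, x0_2 = 240, y0_2 = 164, x_3 = 292, y_3 = 256, r_3 = 72, x1_4 = 216, y1_4 = 264, x0_5 = 224, y0_5 = 68, x1_6 = 128, y1_6 = 192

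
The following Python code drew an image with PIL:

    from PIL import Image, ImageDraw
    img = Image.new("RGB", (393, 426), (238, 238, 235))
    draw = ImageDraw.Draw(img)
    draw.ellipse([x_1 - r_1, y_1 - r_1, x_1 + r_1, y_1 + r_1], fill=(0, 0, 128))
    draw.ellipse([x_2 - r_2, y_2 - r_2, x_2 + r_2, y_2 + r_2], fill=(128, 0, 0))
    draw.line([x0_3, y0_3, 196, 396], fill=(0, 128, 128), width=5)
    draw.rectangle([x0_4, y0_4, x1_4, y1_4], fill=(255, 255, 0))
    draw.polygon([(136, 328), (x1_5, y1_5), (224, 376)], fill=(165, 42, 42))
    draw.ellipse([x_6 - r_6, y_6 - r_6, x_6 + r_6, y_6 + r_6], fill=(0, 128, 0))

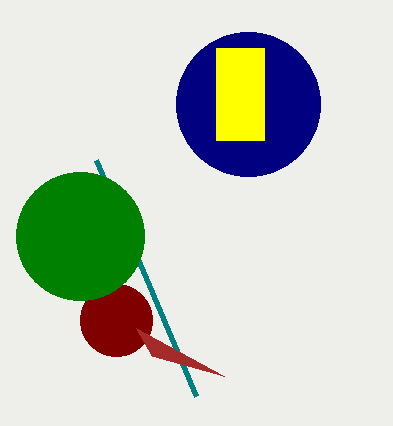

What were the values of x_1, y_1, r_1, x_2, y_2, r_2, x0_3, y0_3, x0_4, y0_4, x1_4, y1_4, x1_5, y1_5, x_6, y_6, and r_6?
x_1 = 248; y_1 = 104; r_1 = 72; x_2 = 116; y_2 = 320; r_2 = 36; x0_3 = 96; y0_3 = 160; x0_4 = 216; y0_4 = 48; x1_4 = 264; y1_4 = 140; x1_5 = 152; y1_5 = 356; x_6 = 80; y_6 = 236; r_6 = 64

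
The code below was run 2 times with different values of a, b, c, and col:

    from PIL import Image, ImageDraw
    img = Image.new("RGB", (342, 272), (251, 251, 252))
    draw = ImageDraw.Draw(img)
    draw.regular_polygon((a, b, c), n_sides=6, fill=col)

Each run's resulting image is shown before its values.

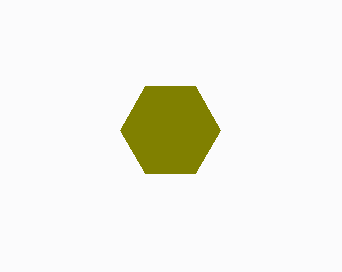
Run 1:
a = 170; b = 130; c = 50; col = 'olive'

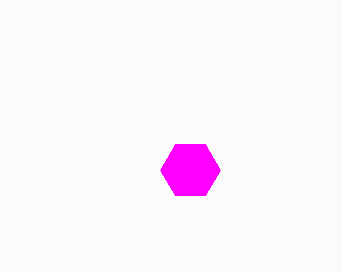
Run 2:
a = 190, b = 170, c = 30, col = 'magenta'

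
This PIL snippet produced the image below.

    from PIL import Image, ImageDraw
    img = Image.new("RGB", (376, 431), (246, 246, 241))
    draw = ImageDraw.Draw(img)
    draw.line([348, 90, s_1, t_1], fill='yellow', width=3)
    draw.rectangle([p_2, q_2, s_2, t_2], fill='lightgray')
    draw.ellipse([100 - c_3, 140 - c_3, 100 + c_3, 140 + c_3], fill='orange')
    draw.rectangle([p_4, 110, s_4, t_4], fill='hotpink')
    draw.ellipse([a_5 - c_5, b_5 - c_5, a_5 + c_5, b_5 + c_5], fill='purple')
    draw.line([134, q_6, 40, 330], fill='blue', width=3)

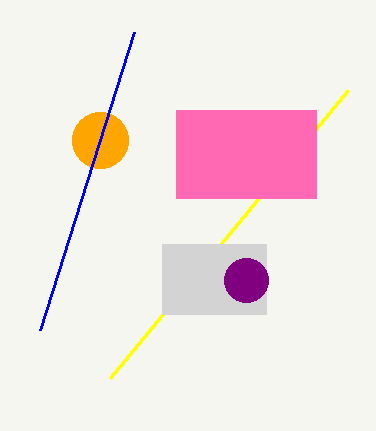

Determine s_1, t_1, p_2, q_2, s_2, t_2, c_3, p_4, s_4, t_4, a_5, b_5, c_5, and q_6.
s_1 = 110, t_1 = 378, p_2 = 162, q_2 = 244, s_2 = 266, t_2 = 314, c_3 = 28, p_4 = 176, s_4 = 316, t_4 = 198, a_5 = 246, b_5 = 280, c_5 = 22, q_6 = 32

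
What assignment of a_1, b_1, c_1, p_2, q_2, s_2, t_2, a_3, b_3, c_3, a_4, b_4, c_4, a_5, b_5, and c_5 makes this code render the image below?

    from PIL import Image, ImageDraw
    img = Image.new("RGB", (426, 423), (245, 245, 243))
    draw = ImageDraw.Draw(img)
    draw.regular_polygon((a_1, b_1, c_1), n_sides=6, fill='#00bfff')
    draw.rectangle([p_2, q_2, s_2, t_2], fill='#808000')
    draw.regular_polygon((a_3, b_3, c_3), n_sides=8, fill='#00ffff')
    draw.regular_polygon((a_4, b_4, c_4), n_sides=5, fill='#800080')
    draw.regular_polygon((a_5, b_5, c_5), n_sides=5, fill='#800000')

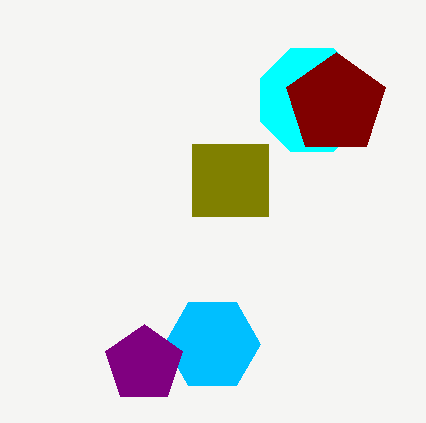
a_1 = 212, b_1 = 344, c_1 = 48, p_2 = 192, q_2 = 144, s_2 = 268, t_2 = 216, a_3 = 312, b_3 = 100, c_3 = 56, a_4 = 144, b_4 = 364, c_4 = 40, a_5 = 336, b_5 = 104, c_5 = 52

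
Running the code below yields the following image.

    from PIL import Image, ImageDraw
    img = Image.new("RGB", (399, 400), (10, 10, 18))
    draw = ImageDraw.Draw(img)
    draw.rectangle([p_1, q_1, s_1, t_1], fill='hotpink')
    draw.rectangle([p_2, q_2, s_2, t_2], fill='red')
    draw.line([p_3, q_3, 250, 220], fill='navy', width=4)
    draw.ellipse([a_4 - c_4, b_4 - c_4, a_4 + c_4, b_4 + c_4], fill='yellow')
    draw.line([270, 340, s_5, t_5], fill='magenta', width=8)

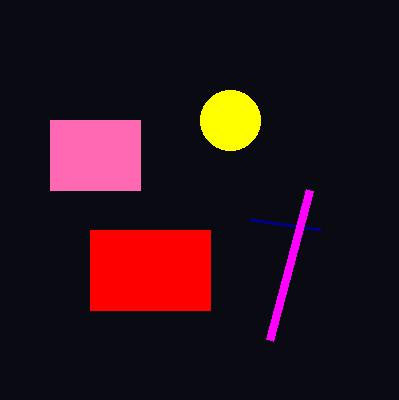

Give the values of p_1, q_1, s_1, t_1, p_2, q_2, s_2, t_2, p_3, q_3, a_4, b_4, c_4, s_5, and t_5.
p_1 = 50
q_1 = 120
s_1 = 140
t_1 = 190
p_2 = 90
q_2 = 230
s_2 = 210
t_2 = 310
p_3 = 320
q_3 = 230
a_4 = 230
b_4 = 120
c_4 = 30
s_5 = 310
t_5 = 190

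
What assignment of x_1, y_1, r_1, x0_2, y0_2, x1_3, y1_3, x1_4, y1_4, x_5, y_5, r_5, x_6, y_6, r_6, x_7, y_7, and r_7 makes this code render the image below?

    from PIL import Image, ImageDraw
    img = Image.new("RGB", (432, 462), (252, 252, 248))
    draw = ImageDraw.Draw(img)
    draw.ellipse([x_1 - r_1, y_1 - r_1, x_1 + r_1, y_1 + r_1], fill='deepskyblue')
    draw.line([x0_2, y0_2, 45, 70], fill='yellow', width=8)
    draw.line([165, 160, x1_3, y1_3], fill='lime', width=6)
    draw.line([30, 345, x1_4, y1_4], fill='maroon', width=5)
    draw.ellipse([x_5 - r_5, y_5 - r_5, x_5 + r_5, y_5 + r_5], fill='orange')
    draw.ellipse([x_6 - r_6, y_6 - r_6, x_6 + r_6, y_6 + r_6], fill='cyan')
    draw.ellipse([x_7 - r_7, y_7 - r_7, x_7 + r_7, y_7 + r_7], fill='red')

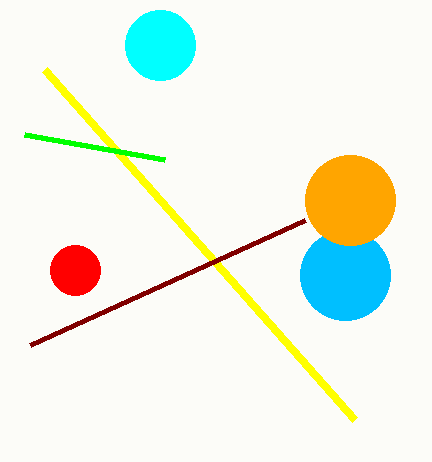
x_1 = 345
y_1 = 275
r_1 = 45
x0_2 = 355
y0_2 = 420
x1_3 = 25
y1_3 = 135
x1_4 = 305
y1_4 = 220
x_5 = 350
y_5 = 200
r_5 = 45
x_6 = 160
y_6 = 45
r_6 = 35
x_7 = 75
y_7 = 270
r_7 = 25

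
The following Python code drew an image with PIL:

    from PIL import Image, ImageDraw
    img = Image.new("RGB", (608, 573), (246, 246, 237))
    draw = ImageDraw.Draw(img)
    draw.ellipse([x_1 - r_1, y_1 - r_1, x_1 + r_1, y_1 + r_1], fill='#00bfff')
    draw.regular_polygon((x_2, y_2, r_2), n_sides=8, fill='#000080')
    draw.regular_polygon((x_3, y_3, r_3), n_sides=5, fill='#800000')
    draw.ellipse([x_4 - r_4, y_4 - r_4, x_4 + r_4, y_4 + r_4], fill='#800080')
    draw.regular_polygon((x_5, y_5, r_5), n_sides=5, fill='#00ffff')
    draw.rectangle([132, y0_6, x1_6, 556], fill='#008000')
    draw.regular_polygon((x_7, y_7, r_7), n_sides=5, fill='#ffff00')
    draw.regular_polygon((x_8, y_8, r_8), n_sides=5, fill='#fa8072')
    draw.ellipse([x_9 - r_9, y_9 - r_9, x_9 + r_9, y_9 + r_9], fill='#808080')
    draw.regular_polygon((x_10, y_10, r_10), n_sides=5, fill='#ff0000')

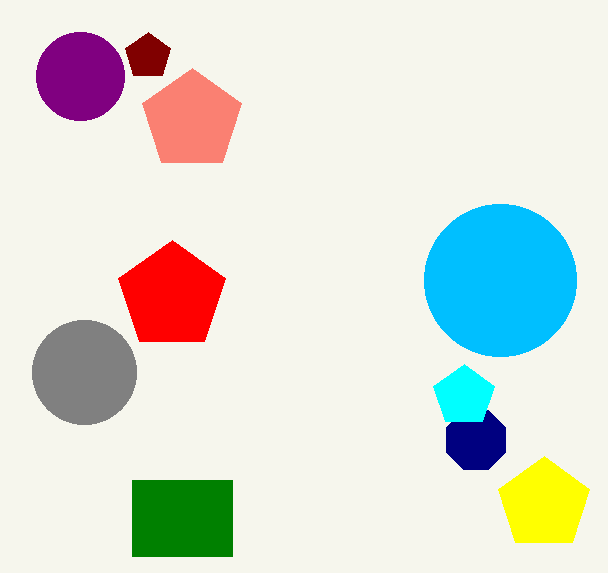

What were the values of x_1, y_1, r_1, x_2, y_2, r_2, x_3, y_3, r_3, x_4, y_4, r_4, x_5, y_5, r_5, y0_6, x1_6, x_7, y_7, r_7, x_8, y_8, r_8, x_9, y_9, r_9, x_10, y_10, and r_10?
x_1 = 500, y_1 = 280, r_1 = 76, x_2 = 476, y_2 = 440, r_2 = 32, x_3 = 148, y_3 = 56, r_3 = 24, x_4 = 80, y_4 = 76, r_4 = 44, x_5 = 464, y_5 = 396, r_5 = 32, y0_6 = 480, x1_6 = 232, x_7 = 544, y_7 = 504, r_7 = 48, x_8 = 192, y_8 = 120, r_8 = 52, x_9 = 84, y_9 = 372, r_9 = 52, x_10 = 172, y_10 = 296, r_10 = 56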